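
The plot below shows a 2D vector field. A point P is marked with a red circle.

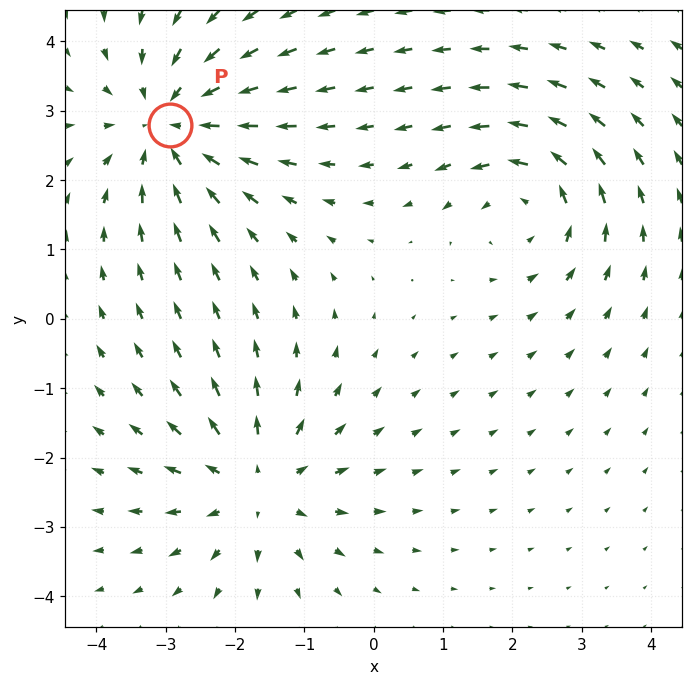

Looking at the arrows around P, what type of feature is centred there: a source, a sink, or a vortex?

At P (-2.9, 2.8) the arrows converge inward. Divergence about -4, curl ≈0 — negative divergence with near-zero curl is a sink.

sink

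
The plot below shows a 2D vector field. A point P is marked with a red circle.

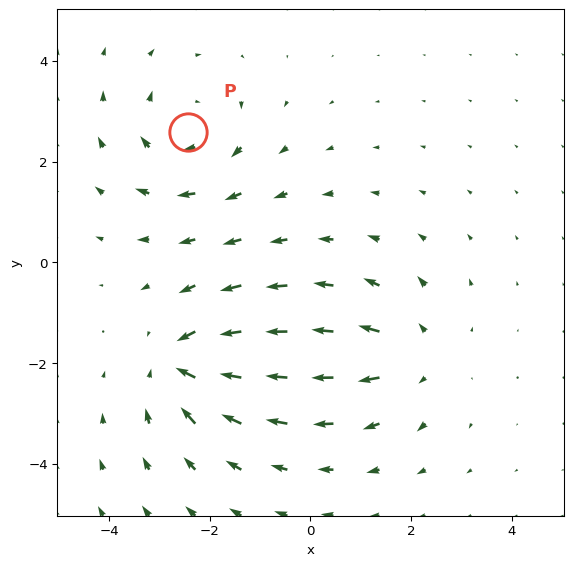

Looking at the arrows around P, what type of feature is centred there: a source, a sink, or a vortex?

At P (-2.4, 2.6) the arrows circulate clockwise. Divergence ≈0, curl about -4 — near-zero divergence with nonzero curl is a vortex.

vortex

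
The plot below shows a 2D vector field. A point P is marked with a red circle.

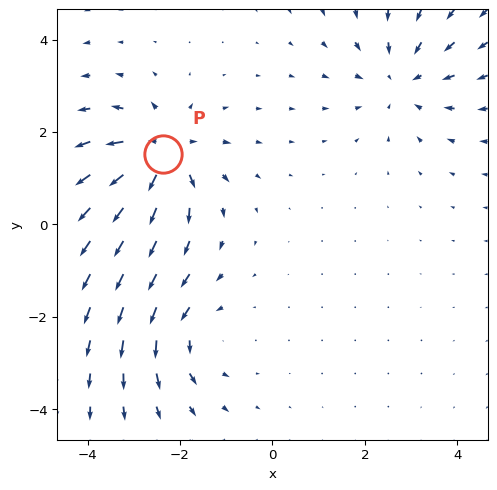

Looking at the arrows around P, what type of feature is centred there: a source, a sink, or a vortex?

source

At P (-2.4, 1.5) the arrows spread outward. Divergence about +4, curl ≈0 — positive divergence with near-zero curl is a source.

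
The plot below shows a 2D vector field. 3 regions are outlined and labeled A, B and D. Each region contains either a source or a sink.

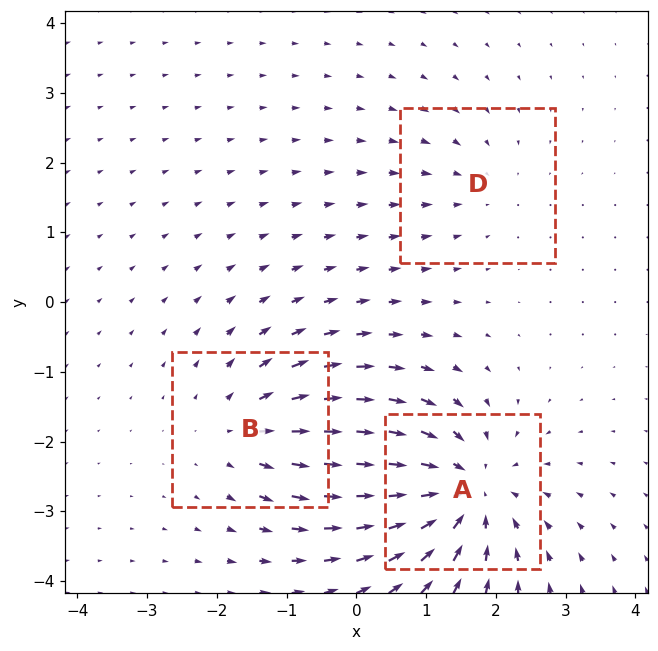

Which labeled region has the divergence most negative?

A

Divergence at each region's feature centre — A: about -5, B: about +3, D: about -2. Region A is most negative.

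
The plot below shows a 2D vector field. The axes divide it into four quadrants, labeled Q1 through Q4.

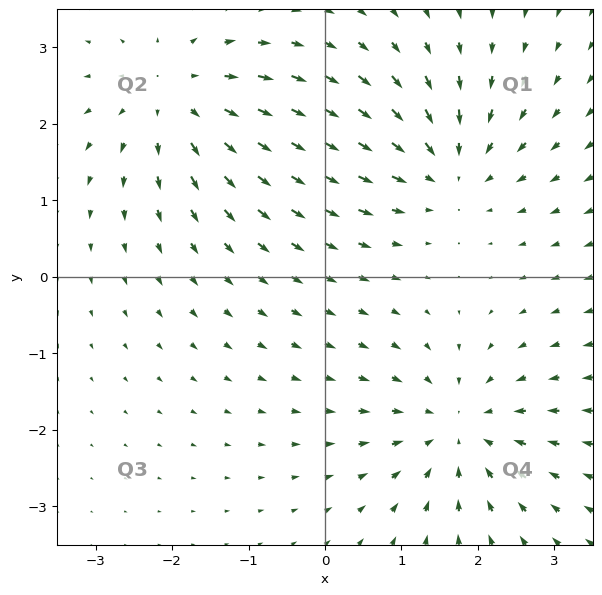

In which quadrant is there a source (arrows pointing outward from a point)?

The source sits at approximately (-1.9, 2.4), which lies in quadrant Q2. The divergence there is about +4, positive as expected for a source.

Q2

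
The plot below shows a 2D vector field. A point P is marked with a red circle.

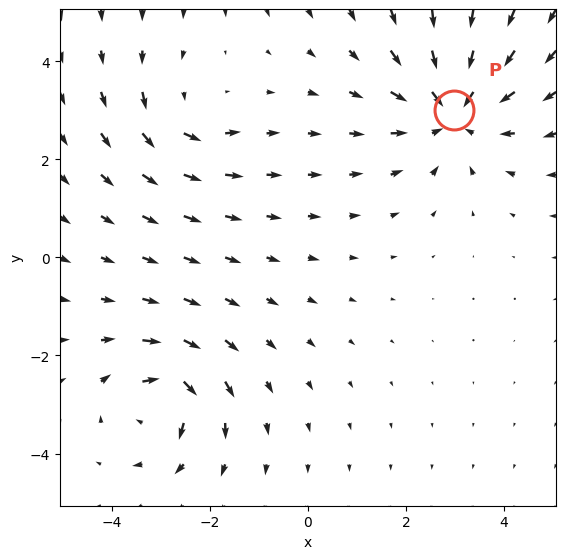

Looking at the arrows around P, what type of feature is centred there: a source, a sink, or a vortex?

sink

At P (3.0, 3.0) the arrows converge inward. Divergence about -4, curl ≈0 — negative divergence with near-zero curl is a sink.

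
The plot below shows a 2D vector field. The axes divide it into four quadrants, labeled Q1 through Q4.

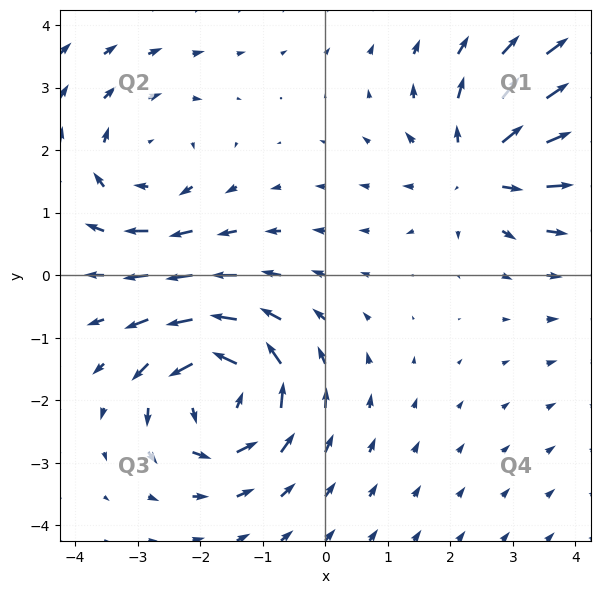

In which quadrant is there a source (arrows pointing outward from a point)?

Q1

The source sits at approximately (2.5, 1.7), which lies in quadrant Q1. The divergence there is about +3, positive as expected for a source.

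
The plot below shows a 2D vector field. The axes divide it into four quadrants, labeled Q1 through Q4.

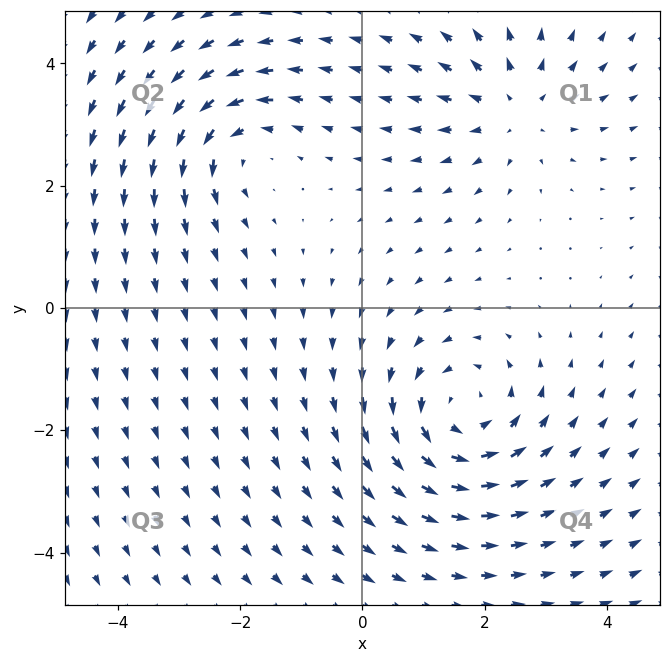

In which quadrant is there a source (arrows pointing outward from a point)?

The source sits at approximately (2.5, 3.3), which lies in quadrant Q1. The divergence there is about +3, positive as expected for a source.

Q1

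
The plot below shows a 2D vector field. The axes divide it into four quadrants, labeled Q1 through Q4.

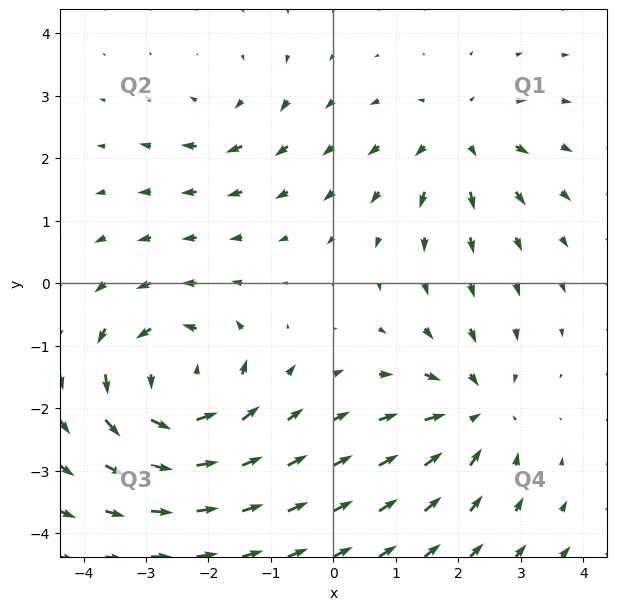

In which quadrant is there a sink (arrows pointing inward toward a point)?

The sink sits at approximately (2.3, -2.0), which lies in quadrant Q4. The divergence there is about -4, negative as expected for a sink.

Q4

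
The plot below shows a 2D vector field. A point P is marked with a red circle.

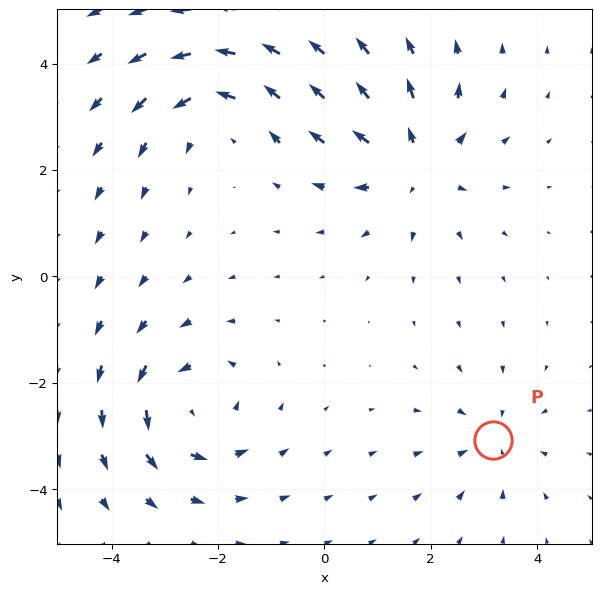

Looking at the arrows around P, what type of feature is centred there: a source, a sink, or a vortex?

At P (3.2, -3.1) the arrows converge inward. Divergence about -3, curl ≈0 — negative divergence with near-zero curl is a sink.

sink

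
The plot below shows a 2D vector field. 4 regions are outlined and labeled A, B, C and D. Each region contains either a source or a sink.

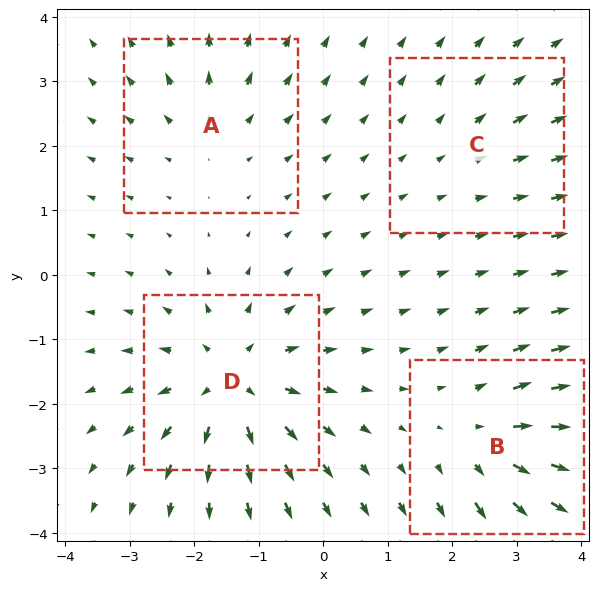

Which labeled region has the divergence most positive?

D

Divergence at each region's feature centre — A: about +3, B: about +5, C: about +2, D: about +6. Region D is most positive.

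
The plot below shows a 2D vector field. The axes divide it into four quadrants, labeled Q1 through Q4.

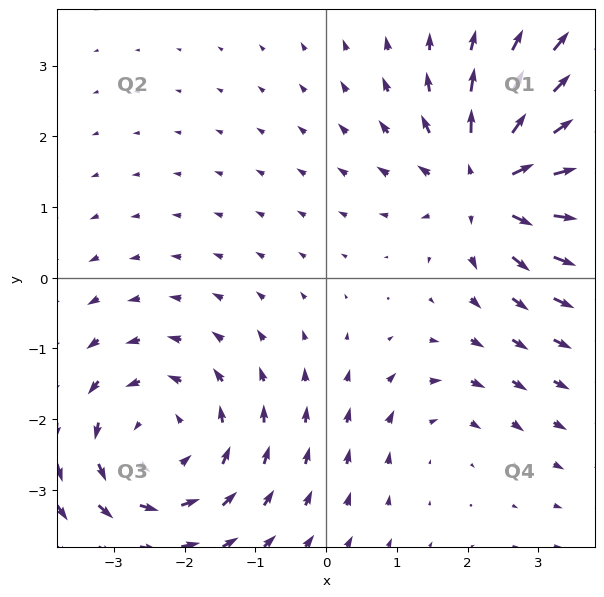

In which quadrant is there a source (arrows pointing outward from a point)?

Q1

The source sits at approximately (2.3, 1.3), which lies in quadrant Q1. The divergence there is about +6, positive as expected for a source.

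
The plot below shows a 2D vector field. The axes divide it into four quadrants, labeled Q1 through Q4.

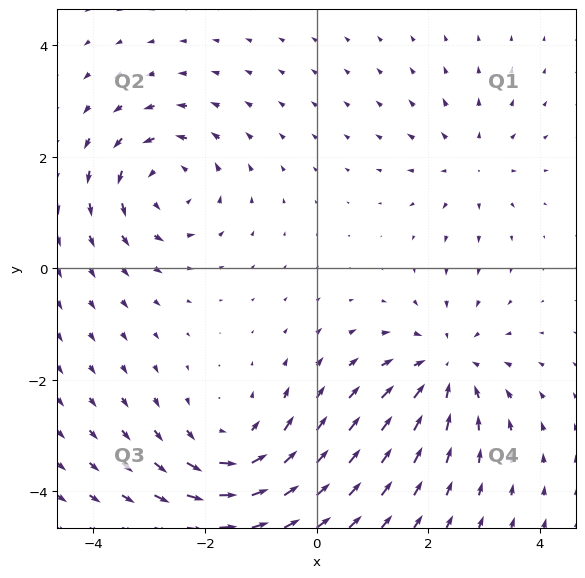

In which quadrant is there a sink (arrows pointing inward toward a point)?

Q4

The sink sits at approximately (2.3, -1.8), which lies in quadrant Q4. The divergence there is about -5, negative as expected for a sink.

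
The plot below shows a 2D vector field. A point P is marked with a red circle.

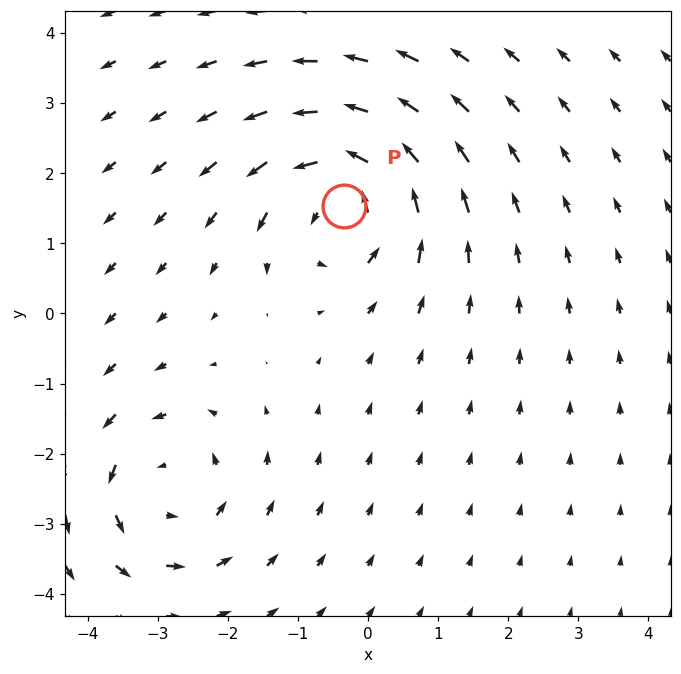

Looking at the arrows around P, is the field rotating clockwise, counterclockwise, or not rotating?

Near P at (-0.3, 1.5) the arrows circulate counterclockwise. The curl (z-component) there is about +6; positive curl means counterclockwise rotation.

counterclockwise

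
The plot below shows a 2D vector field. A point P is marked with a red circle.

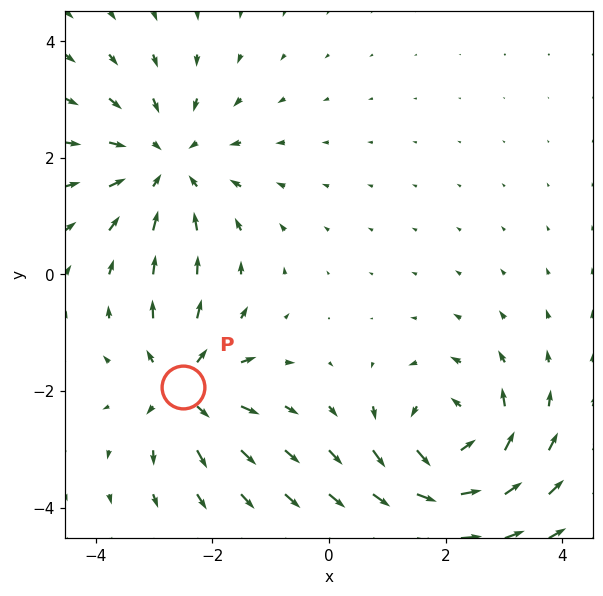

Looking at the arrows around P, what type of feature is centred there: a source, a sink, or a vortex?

source

At P (-2.5, -1.9) the arrows spread outward. Divergence about +5, curl ≈0 — positive divergence with near-zero curl is a source.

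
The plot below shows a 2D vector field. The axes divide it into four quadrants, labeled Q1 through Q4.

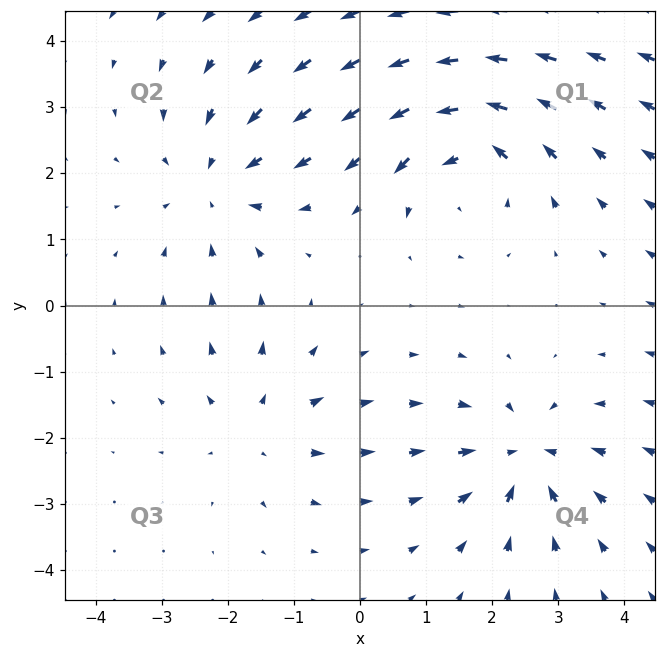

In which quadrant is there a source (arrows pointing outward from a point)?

Q3

The source sits at approximately (-1.5, -1.8), which lies in quadrant Q3. The divergence there is about +3, positive as expected for a source.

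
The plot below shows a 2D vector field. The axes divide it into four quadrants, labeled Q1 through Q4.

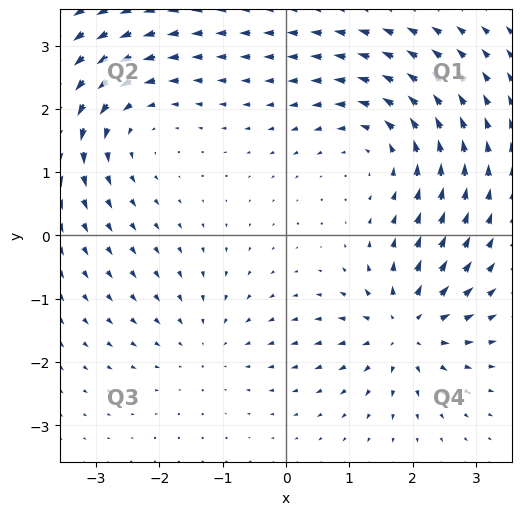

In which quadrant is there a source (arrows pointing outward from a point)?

Q4

The source sits at approximately (1.9, -1.5), which lies in quadrant Q4. The divergence there is about +6, positive as expected for a source.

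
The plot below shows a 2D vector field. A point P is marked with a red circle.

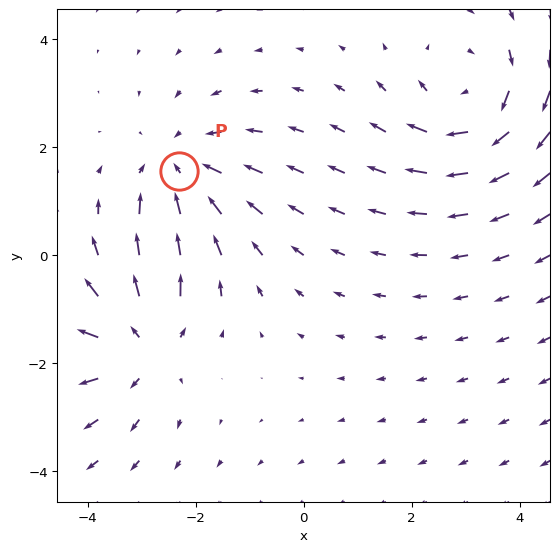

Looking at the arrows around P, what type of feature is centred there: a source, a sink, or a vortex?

sink

At P (-2.3, 1.6) the arrows converge inward. Divergence about -3, curl ≈0 — negative divergence with near-zero curl is a sink.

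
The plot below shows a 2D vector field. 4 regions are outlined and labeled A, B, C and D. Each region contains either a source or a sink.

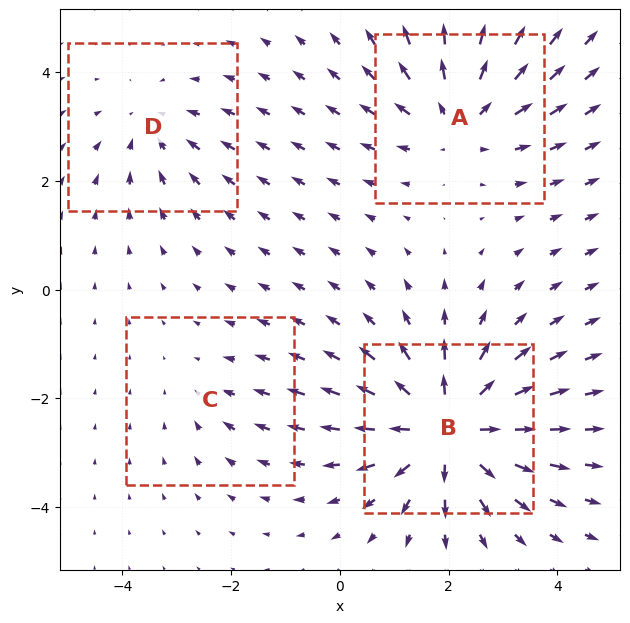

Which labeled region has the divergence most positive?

B

Divergence at each region's feature centre — A: about +4, B: about +6, C: about -2, D: about -3. Region B is most positive.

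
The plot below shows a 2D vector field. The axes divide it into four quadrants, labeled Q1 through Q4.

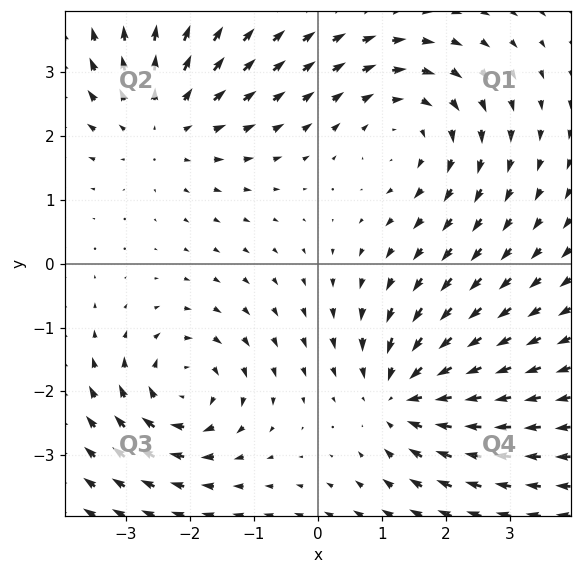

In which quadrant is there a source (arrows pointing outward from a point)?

Q2

The source sits at approximately (-2.4, 2.2), which lies in quadrant Q2. The divergence there is about +4, positive as expected for a source.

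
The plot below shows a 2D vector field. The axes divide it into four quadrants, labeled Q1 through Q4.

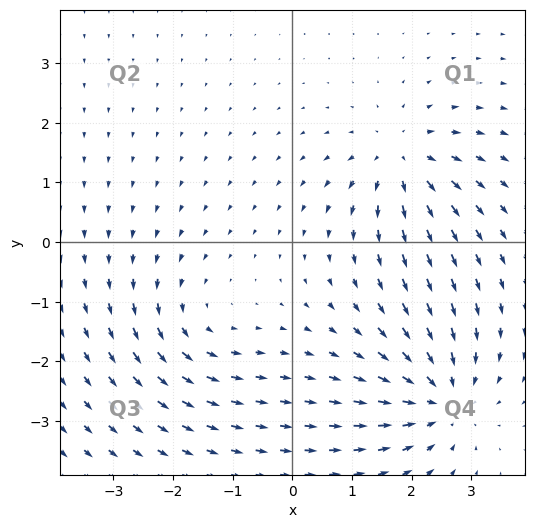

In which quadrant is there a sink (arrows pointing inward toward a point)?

The sink sits at approximately (2.5, -2.6), which lies in quadrant Q4. The divergence there is about -5, negative as expected for a sink.

Q4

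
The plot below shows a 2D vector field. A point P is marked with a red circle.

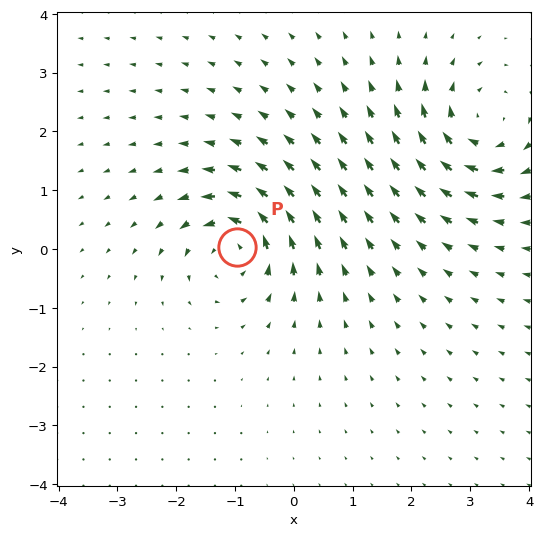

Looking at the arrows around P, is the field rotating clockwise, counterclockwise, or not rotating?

Near P at (-1.0, 0.0) the arrows circulate counterclockwise. The curl (z-component) there is about +6; positive curl means counterclockwise rotation.

counterclockwise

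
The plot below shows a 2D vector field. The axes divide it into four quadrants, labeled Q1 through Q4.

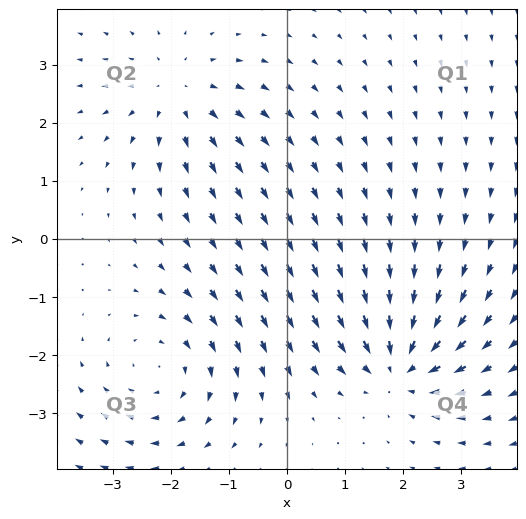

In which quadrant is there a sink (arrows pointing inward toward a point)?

Q4

The sink sits at approximately (1.9, -2.2), which lies in quadrant Q4. The divergence there is about -5, negative as expected for a sink.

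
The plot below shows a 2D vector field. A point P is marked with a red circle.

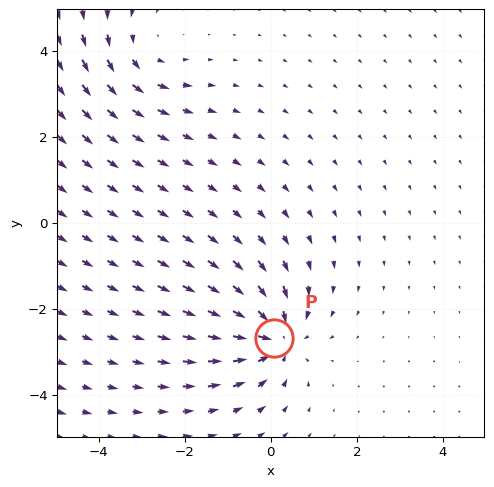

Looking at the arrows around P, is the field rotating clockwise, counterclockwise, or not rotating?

Near P at (0.1, -2.7) the arrows show no circulation. The curl there is ≈0.

not rotating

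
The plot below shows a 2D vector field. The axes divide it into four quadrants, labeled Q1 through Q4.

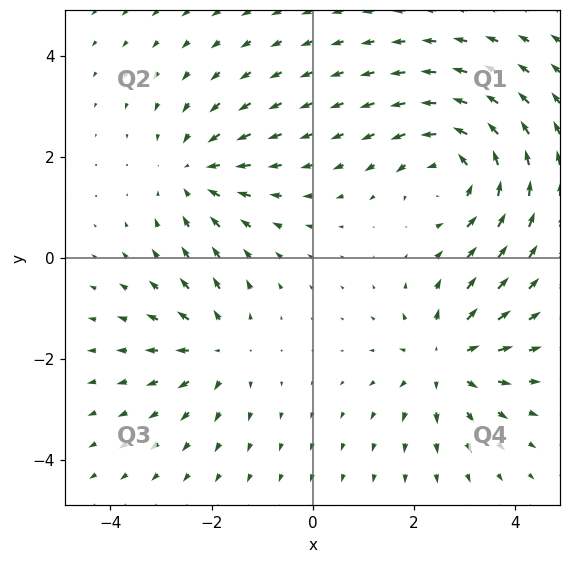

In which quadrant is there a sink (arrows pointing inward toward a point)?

Q2

The sink sits at approximately (-2.3, 1.7), which lies in quadrant Q2. The divergence there is about -3, negative as expected for a sink.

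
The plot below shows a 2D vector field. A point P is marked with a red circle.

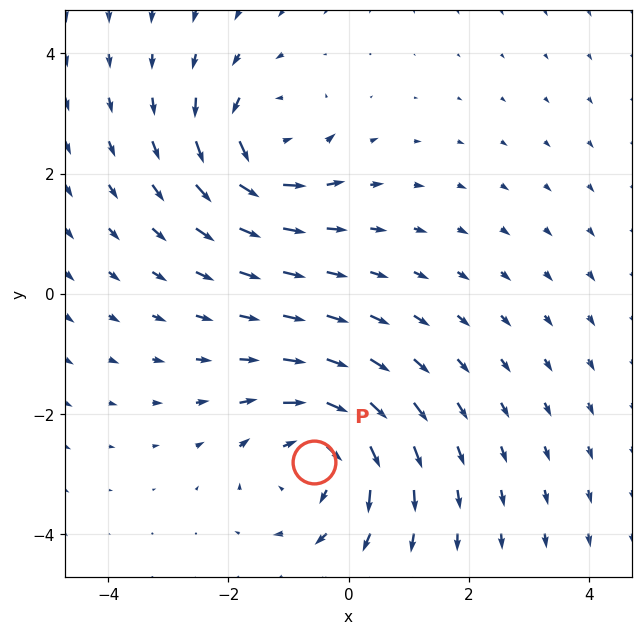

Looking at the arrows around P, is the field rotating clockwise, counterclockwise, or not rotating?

clockwise

Near P at (-0.6, -2.8) the arrows circulate clockwise. The curl (z-component) there is about -3; negative curl means clockwise rotation.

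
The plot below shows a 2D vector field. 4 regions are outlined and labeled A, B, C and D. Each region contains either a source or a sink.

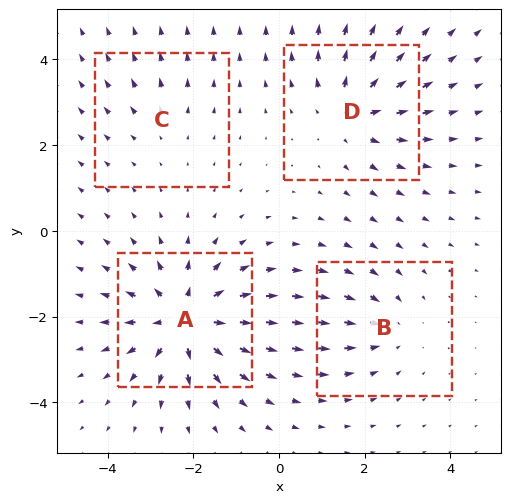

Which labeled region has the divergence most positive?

A

Divergence at each region's feature centre — A: about +7, B: about -3, C: about +2, D: about +4. Region A is most positive.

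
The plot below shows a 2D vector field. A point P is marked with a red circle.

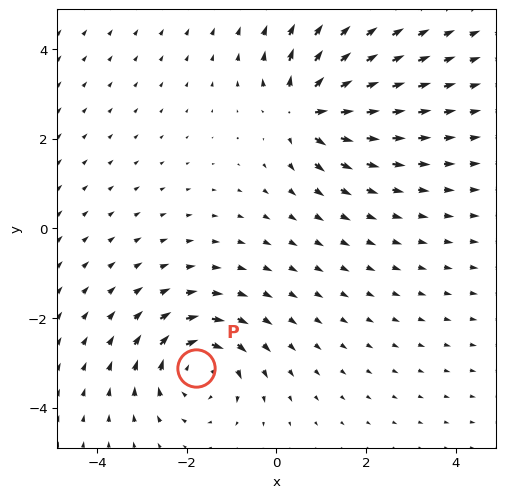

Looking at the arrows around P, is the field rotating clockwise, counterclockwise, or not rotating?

Near P at (-1.8, -3.1) the arrows circulate clockwise. The curl (z-component) there is about -3; negative curl means clockwise rotation.

clockwise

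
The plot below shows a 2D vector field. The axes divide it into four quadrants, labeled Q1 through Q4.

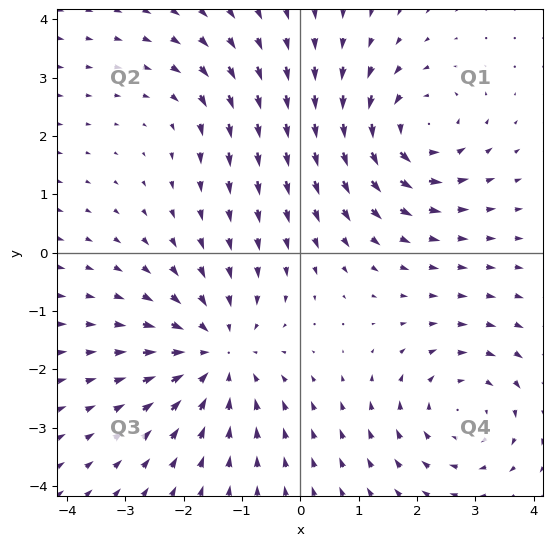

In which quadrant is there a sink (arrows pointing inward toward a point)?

Q3

The sink sits at approximately (-1.4, -1.7), which lies in quadrant Q3. The divergence there is about -4, negative as expected for a sink.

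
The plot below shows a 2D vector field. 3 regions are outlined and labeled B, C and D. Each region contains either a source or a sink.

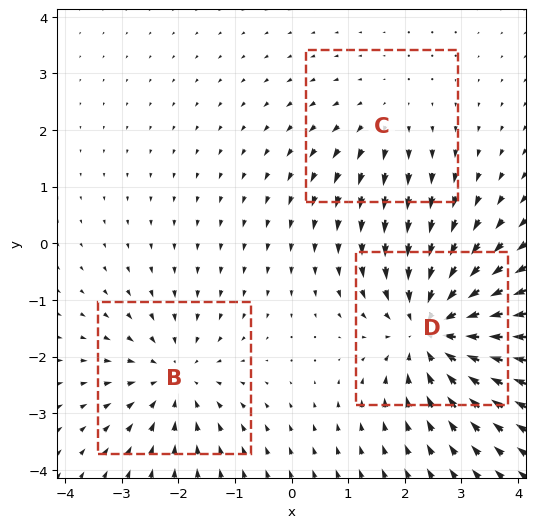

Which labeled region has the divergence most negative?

Divergence at each region's feature centre — B: about -3, C: about +2, D: about -4. Region D is most negative.

D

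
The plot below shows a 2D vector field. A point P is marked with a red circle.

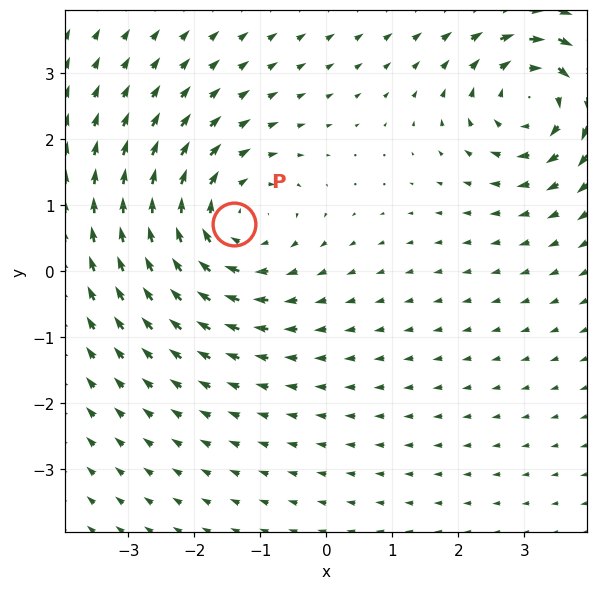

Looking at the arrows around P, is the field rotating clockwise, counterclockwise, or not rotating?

clockwise

Near P at (-1.4, 0.7) the arrows circulate clockwise. The curl (z-component) there is about -4; negative curl means clockwise rotation.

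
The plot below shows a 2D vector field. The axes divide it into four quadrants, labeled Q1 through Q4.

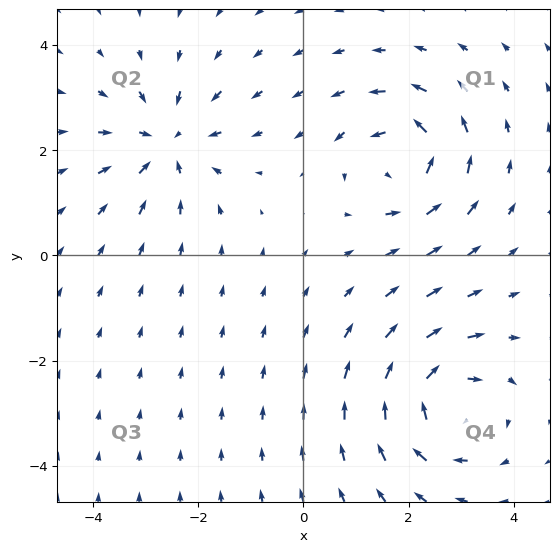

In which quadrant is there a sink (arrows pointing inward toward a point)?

Q2

The sink sits at approximately (-2.6, 2.1), which lies in quadrant Q2. The divergence there is about -4, negative as expected for a sink.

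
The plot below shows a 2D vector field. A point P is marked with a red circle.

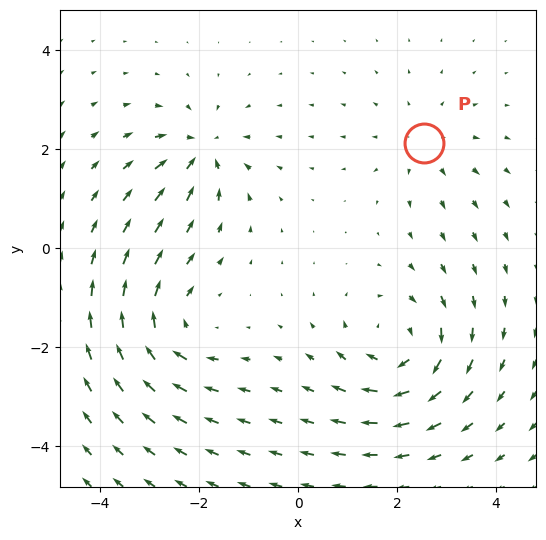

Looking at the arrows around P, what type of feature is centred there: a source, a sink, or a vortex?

At P (2.5, 2.1) the arrows spread outward. Divergence about +2, curl ≈0 — positive divergence with near-zero curl is a source.

source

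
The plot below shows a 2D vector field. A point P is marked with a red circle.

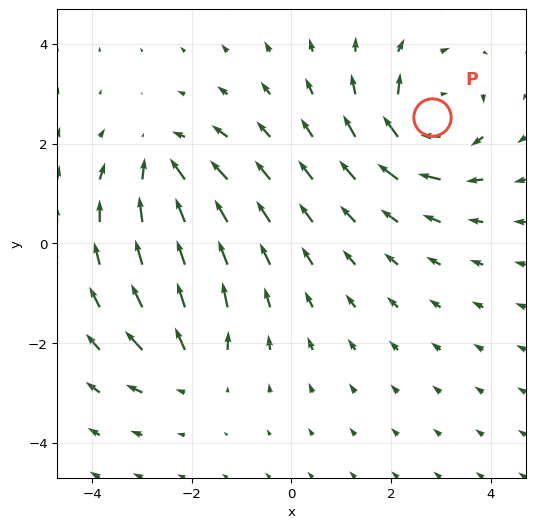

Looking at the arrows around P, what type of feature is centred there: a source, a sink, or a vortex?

At P (2.8, 2.5) the arrows circulate clockwise. Divergence ≈0, curl about -6 — near-zero divergence with nonzero curl is a vortex.

vortex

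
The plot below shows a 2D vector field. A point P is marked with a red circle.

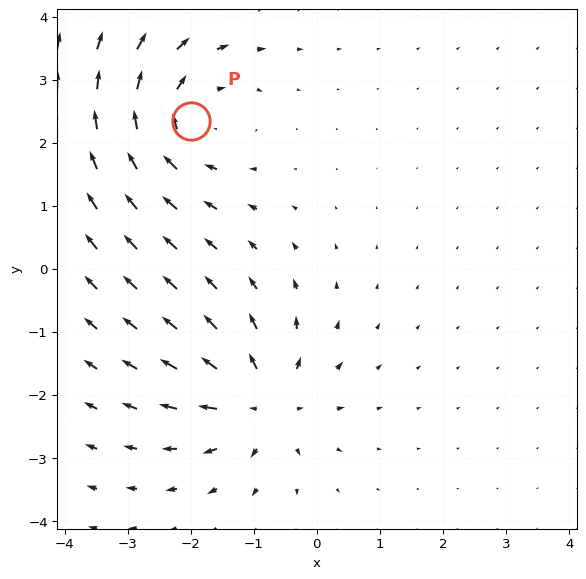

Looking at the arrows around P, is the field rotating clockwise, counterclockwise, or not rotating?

Near P at (-2.0, 2.3) the arrows circulate clockwise. The curl (z-component) there is about -3; negative curl means clockwise rotation.

clockwise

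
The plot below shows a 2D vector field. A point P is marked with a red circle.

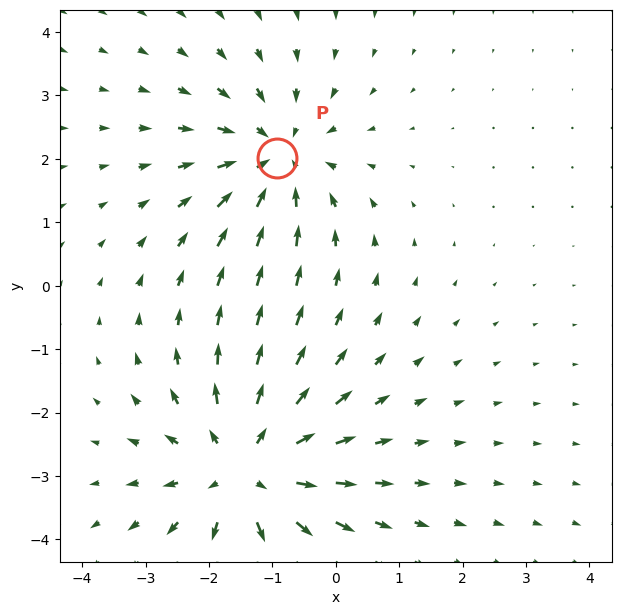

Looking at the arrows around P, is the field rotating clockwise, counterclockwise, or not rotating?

not rotating

Near P at (-0.9, 2.0) the arrows show no circulation. The curl there is ≈0.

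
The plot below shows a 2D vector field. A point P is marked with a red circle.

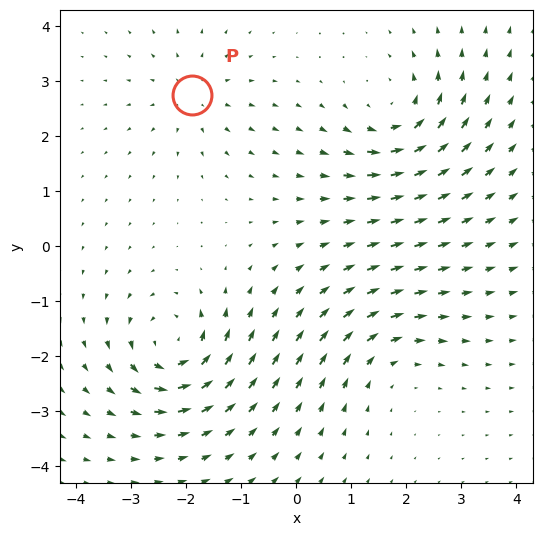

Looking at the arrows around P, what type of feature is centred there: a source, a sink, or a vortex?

At P (-1.9, 2.8) the arrows spread outward. Divergence about +3, curl ≈0 — positive divergence with near-zero curl is a source.

source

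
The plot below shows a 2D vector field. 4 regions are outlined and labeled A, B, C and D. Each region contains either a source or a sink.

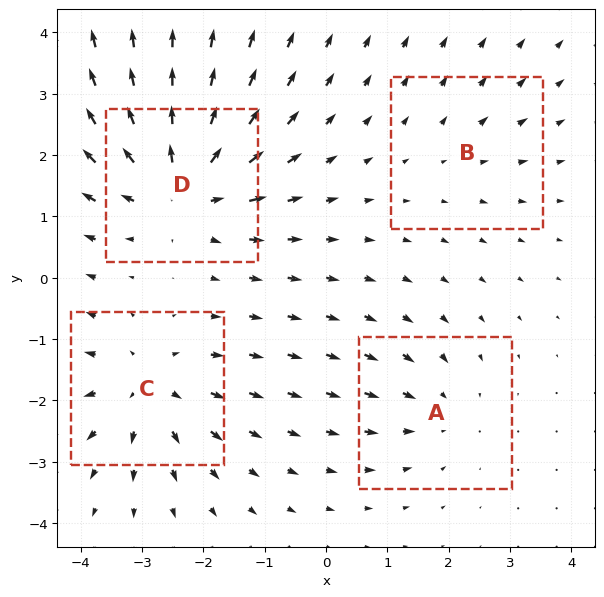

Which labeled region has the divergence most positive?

Divergence at each region's feature centre — A: about -3, B: about +2, C: about +5, D: about +7. Region D is most positive.

D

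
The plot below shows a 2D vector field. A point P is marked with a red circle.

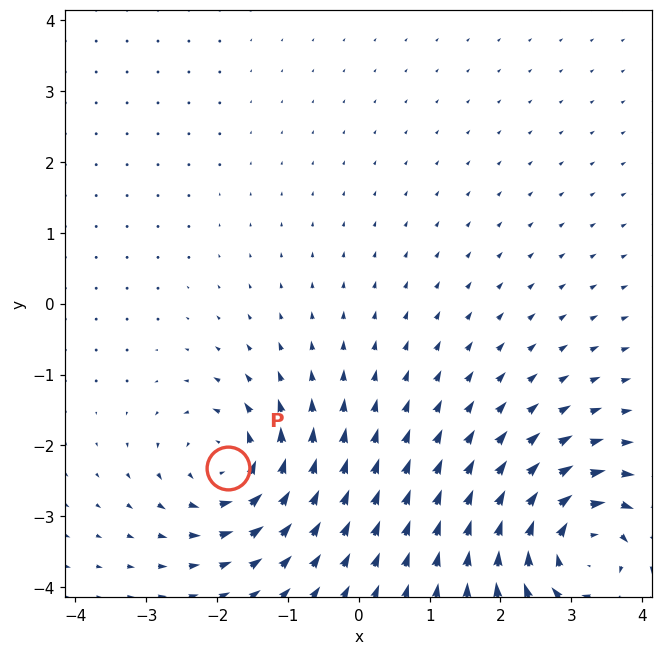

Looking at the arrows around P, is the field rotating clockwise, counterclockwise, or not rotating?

Near P at (-1.8, -2.3) the arrows circulate counterclockwise. The curl (z-component) there is about +6; positive curl means counterclockwise rotation.

counterclockwise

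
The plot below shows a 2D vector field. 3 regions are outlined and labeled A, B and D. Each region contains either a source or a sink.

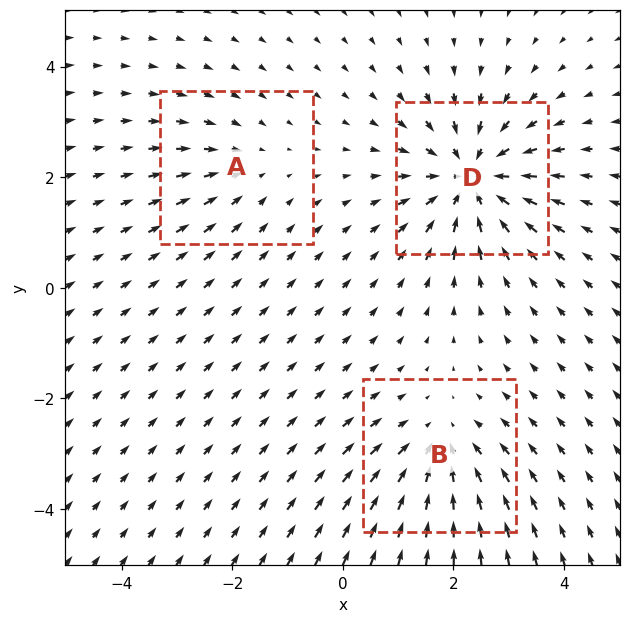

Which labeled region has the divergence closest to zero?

A

Divergence at each region's feature centre — A: about -2, B: about -3, D: about -5. Region A is closest to zero.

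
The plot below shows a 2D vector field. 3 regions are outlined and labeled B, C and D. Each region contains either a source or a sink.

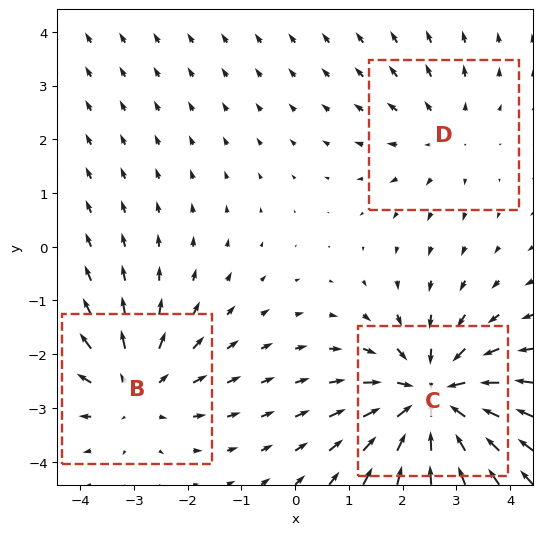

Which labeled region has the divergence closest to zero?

D

Divergence at each region's feature centre — B: about +3, C: about -4, D: about +2. Region D is closest to zero.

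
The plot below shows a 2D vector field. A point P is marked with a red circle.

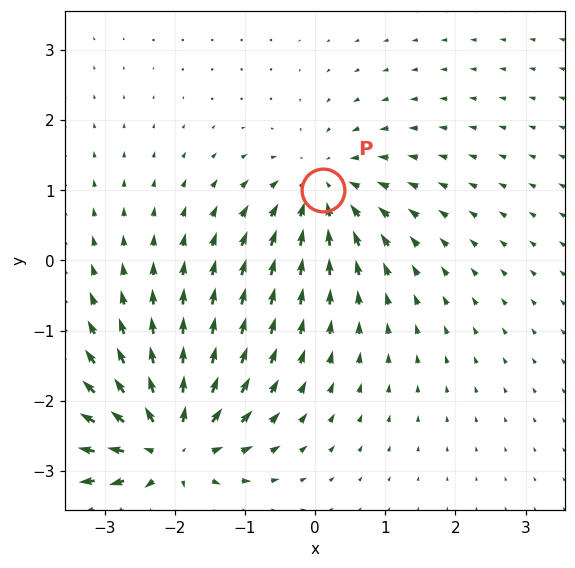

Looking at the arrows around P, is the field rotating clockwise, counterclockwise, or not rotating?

not rotating

Near P at (0.1, 1.0) the arrows show no circulation. The curl there is ≈0.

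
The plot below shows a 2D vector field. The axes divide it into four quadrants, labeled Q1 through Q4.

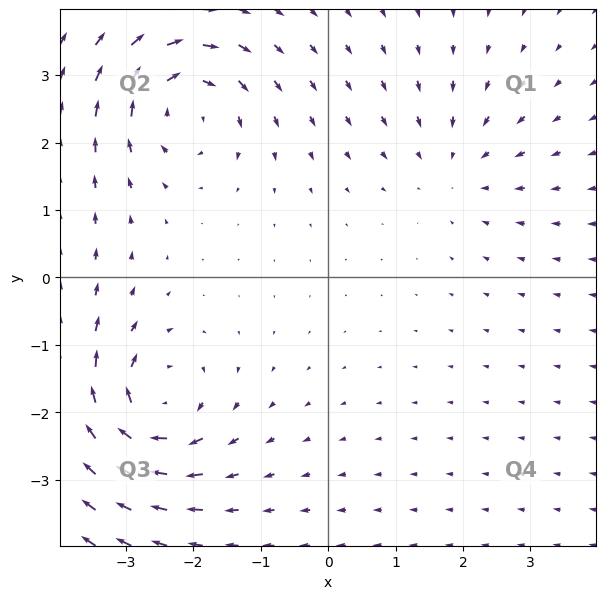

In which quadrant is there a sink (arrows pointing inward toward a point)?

Q1

The sink sits at approximately (1.9, 1.6), which lies in quadrant Q1. The divergence there is about -3, negative as expected for a sink.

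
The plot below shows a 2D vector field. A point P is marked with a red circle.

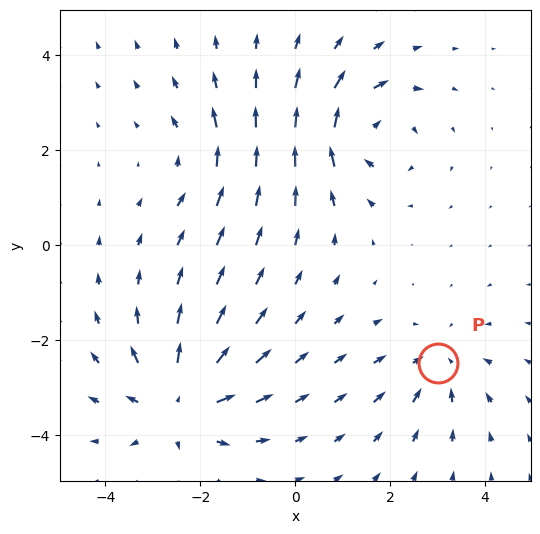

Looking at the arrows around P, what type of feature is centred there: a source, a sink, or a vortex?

sink

At P (3.0, -2.5) the arrows converge inward. Divergence about -3, curl ≈0 — negative divergence with near-zero curl is a sink.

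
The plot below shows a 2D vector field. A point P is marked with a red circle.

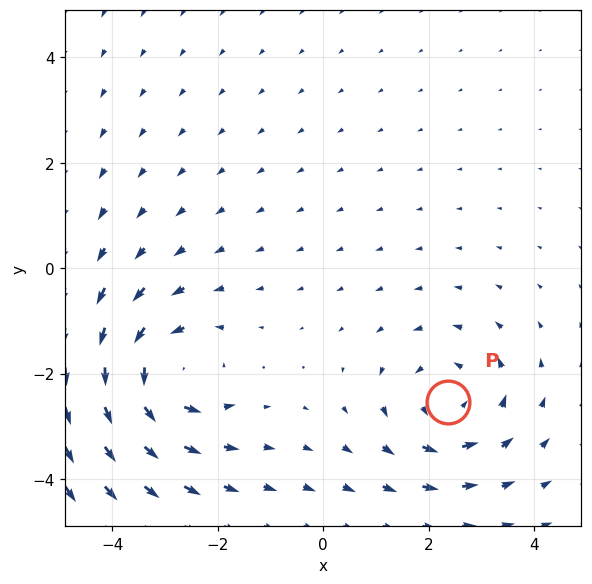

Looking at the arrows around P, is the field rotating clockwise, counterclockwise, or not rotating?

counterclockwise

Near P at (2.4, -2.5) the arrows circulate counterclockwise. The curl (z-component) there is about +3; positive curl means counterclockwise rotation.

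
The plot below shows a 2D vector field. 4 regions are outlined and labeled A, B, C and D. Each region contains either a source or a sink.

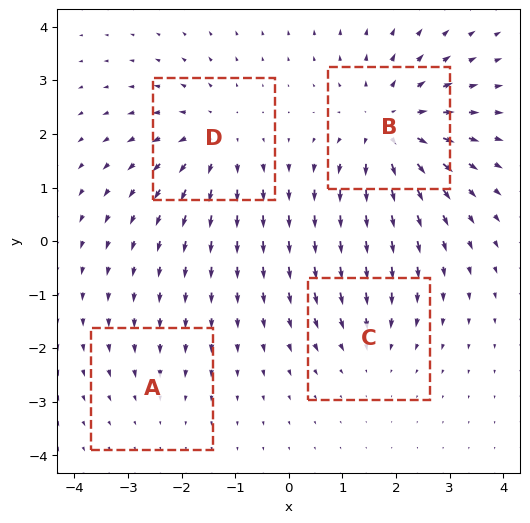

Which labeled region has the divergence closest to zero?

A

Divergence at each region's feature centre — A: about -2, B: about +6, C: about -3, D: about +4. Region A is closest to zero.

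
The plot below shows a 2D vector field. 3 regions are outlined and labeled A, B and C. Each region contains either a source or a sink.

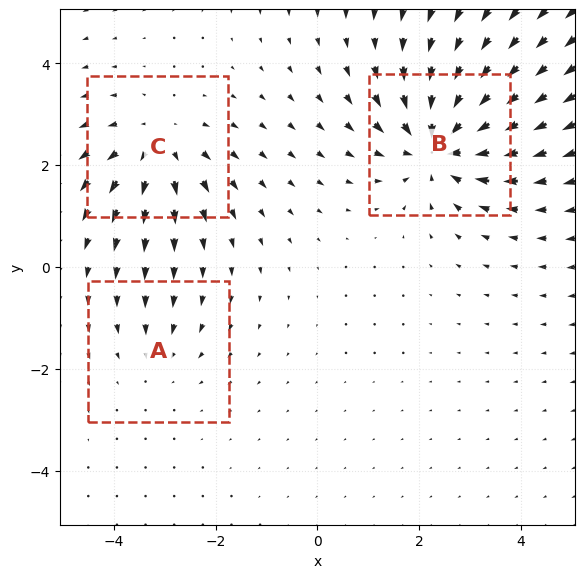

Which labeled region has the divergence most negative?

B

Divergence at each region's feature centre — A: about -2, B: about -5, C: about +3. Region B is most negative.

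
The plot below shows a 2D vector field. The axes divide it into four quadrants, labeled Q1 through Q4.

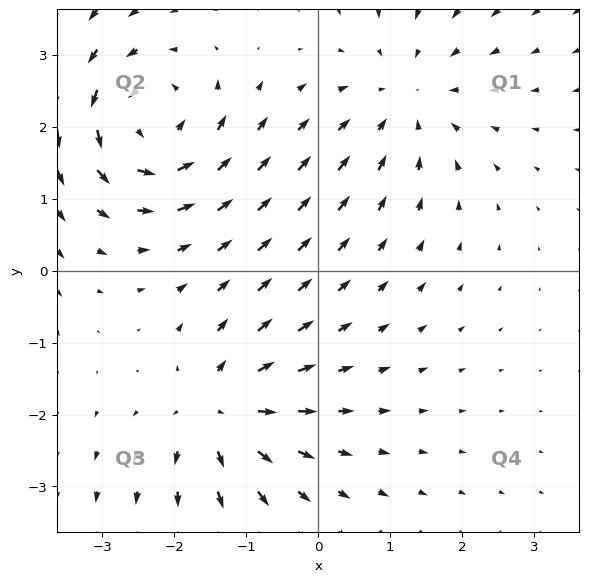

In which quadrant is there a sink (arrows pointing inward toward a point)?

The sink sits at approximately (1.2, 2.4), which lies in quadrant Q1. The divergence there is about -3, negative as expected for a sink.

Q1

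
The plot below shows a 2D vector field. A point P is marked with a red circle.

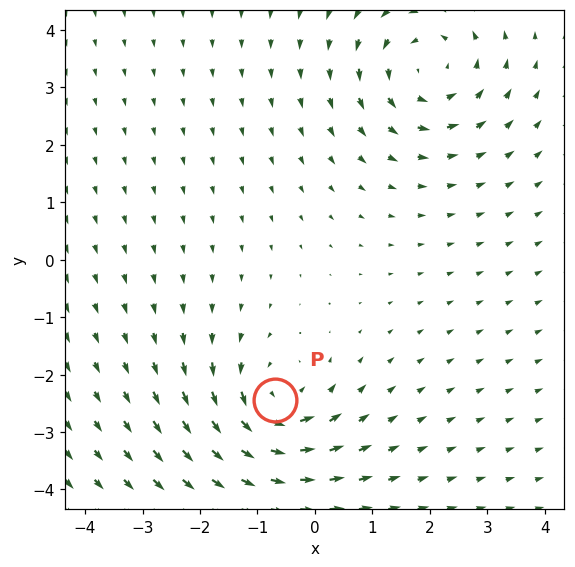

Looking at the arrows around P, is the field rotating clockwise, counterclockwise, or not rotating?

Near P at (-0.7, -2.4) the arrows circulate counterclockwise. The curl (z-component) there is about +3; positive curl means counterclockwise rotation.

counterclockwise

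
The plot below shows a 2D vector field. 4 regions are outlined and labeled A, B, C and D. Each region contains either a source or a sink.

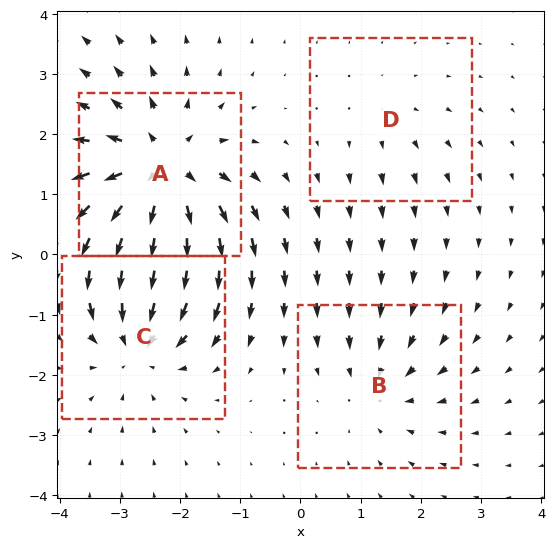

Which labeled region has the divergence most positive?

Divergence at each region's feature centre — A: about +7, B: about -3, C: about -5, D: about +2. Region A is most positive.

A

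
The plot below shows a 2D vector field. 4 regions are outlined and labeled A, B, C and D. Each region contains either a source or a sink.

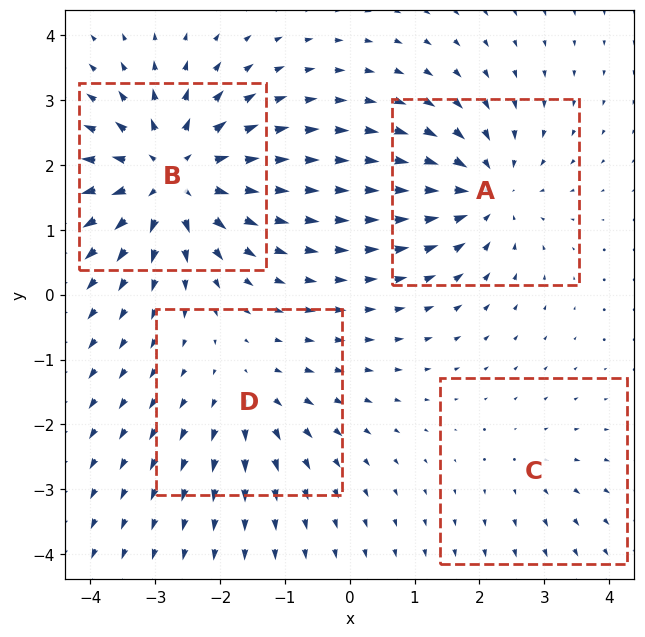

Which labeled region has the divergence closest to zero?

Divergence at each region's feature centre — A: about -5, B: about +7, C: about +2, D: about +3. Region C is closest to zero.

C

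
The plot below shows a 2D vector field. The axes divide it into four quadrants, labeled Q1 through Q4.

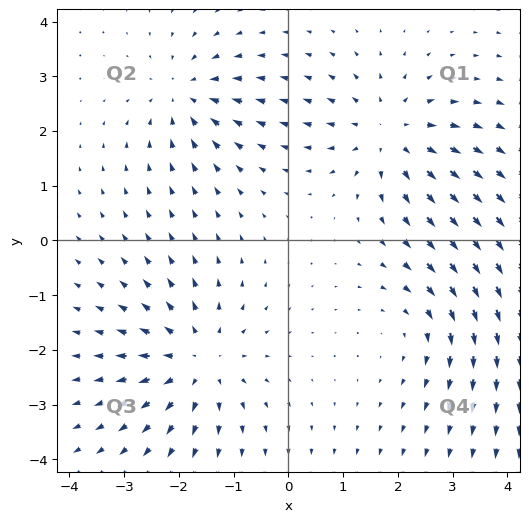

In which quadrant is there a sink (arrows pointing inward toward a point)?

The sink sits at approximately (-1.9, 2.7), which lies in quadrant Q2. The divergence there is about -4, negative as expected for a sink.

Q2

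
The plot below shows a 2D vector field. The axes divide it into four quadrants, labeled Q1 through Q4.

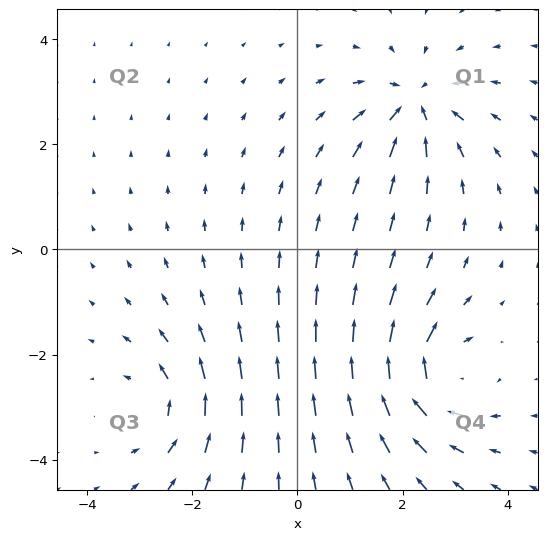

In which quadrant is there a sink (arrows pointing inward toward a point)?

The sink sits at approximately (2.2, 2.8), which lies in quadrant Q1. The divergence there is about -4, negative as expected for a sink.

Q1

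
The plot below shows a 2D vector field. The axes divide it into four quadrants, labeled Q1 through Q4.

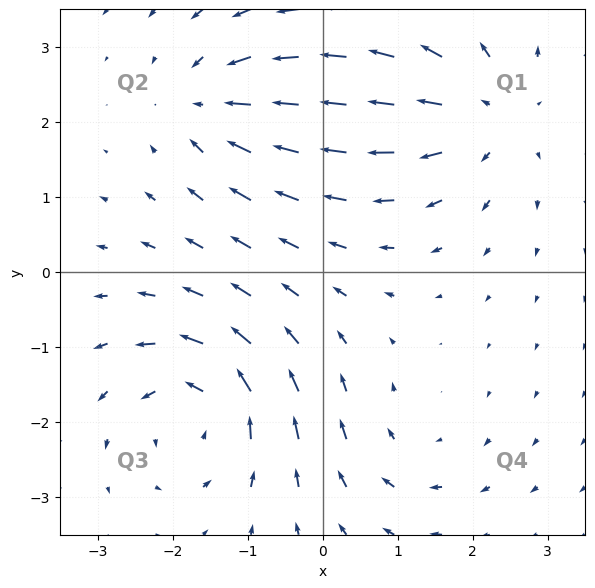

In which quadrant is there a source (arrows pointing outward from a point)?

Q1

The source sits at approximately (2.2, 2.1), which lies in quadrant Q1. The divergence there is about +4, positive as expected for a source.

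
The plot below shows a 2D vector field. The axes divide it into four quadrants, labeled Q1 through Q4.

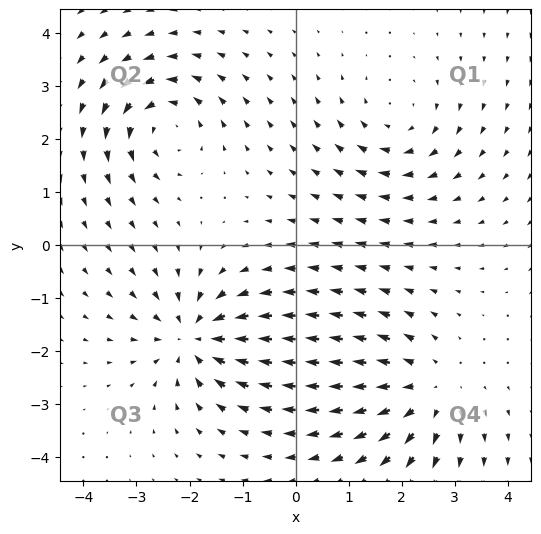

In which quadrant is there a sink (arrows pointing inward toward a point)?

Q3

The sink sits at approximately (-1.9, -1.7), which lies in quadrant Q3. The divergence there is about -6, negative as expected for a sink.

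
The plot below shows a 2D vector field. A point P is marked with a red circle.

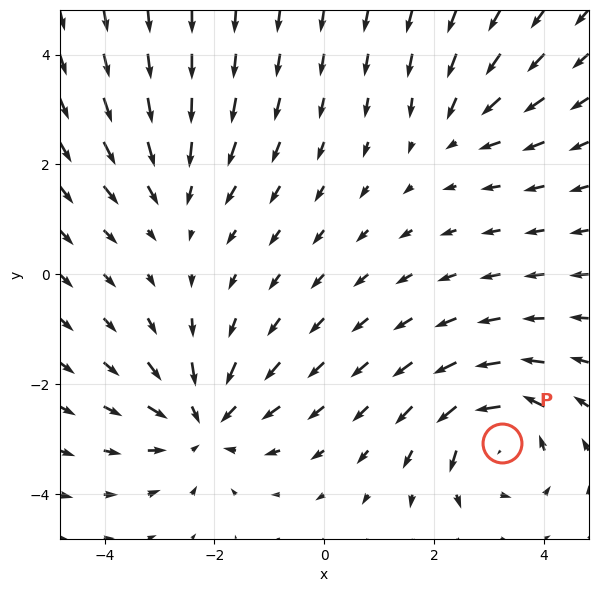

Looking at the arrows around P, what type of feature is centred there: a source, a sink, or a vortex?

vortex

At P (3.2, -3.1) the arrows circulate counterclockwise. Divergence ≈0, curl about +5 — near-zero divergence with nonzero curl is a vortex.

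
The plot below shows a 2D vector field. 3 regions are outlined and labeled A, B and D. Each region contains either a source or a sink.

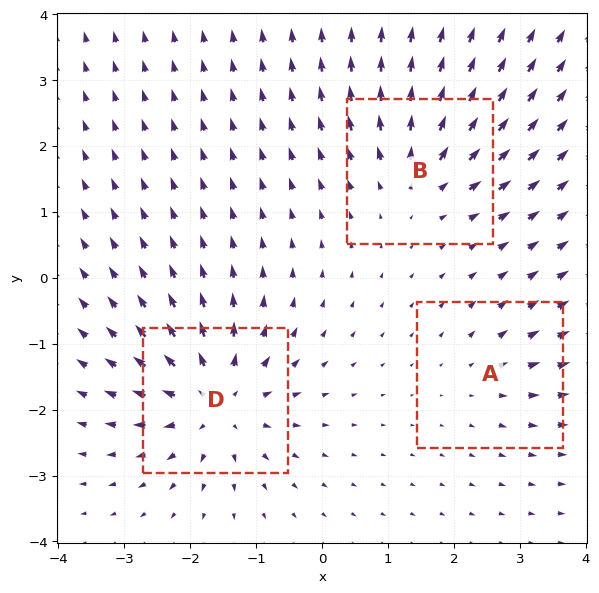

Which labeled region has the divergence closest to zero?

Divergence at each region's feature centre — A: about +2, B: about +4, D: about +6. Region A is closest to zero.

A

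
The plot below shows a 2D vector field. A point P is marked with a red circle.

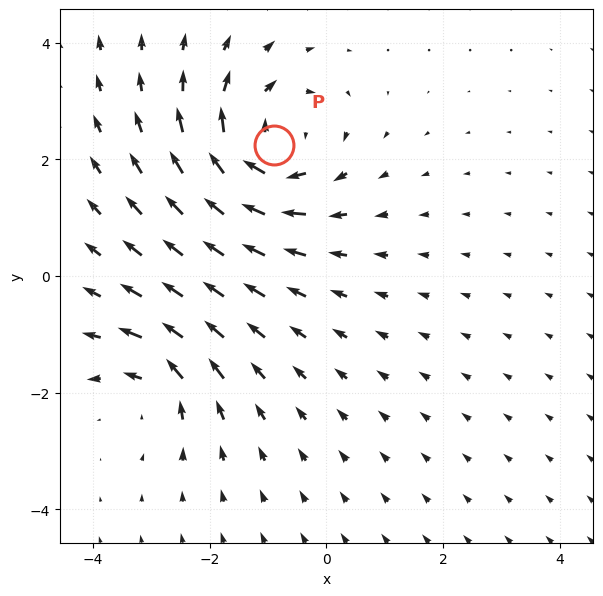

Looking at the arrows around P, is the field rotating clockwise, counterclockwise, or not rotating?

Near P at (-0.9, 2.2) the arrows circulate clockwise. The curl (z-component) there is about -5; negative curl means clockwise rotation.

clockwise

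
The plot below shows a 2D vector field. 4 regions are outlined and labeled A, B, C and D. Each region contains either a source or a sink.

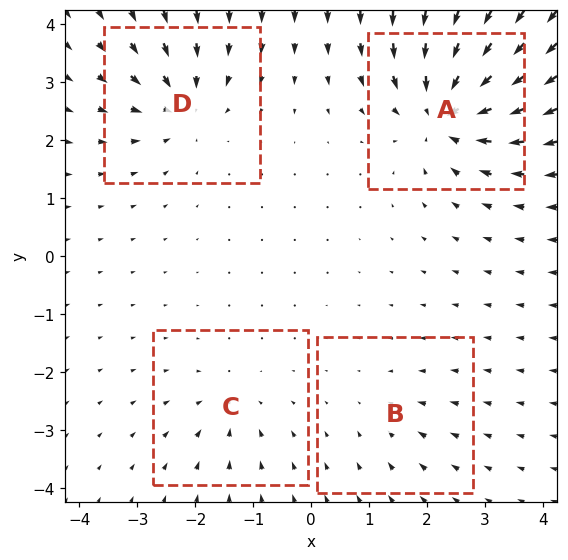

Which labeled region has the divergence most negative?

Divergence at each region's feature centre — A: about -9, B: about -2, C: about -4, D: about -6. Region A is most negative.

A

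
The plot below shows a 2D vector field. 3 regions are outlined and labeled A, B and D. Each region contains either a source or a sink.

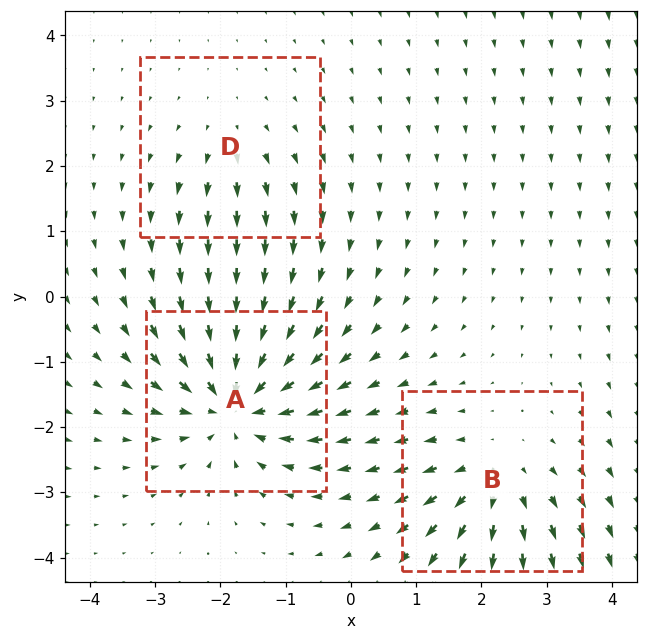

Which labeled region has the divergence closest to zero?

D

Divergence at each region's feature centre — A: about -5, B: about +4, D: about +2. Region D is closest to zero.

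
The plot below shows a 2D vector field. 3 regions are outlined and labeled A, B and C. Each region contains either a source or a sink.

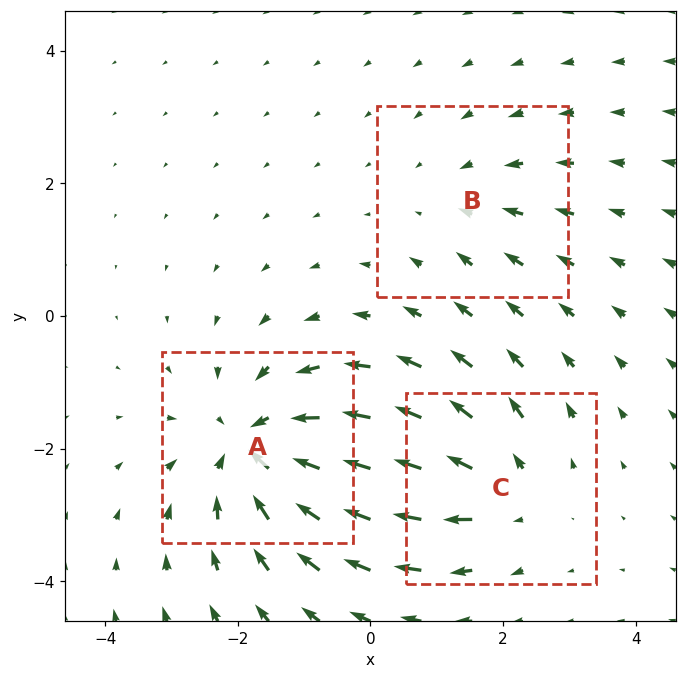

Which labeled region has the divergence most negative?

Divergence at each region's feature centre — A: about -4, B: about -2, C: about +3. Region A is most negative.

A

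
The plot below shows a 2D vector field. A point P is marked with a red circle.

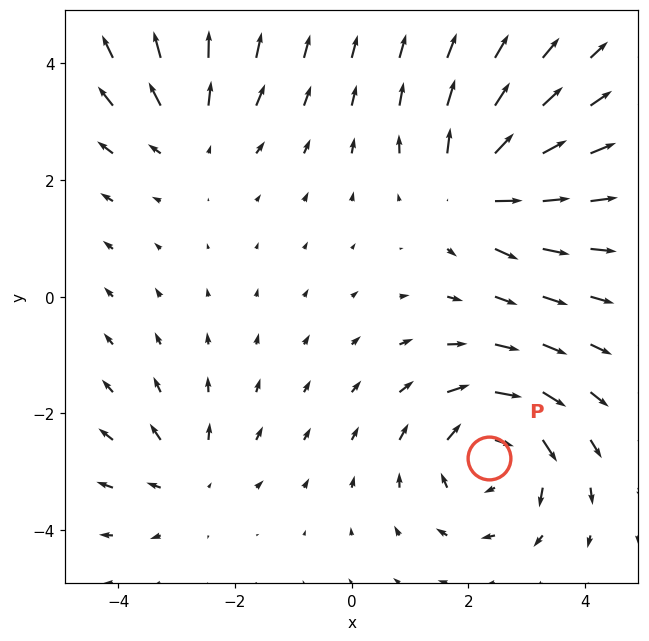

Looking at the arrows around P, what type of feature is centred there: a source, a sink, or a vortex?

At P (2.4, -2.8) the arrows circulate clockwise. Divergence ≈0, curl about -5 — near-zero divergence with nonzero curl is a vortex.

vortex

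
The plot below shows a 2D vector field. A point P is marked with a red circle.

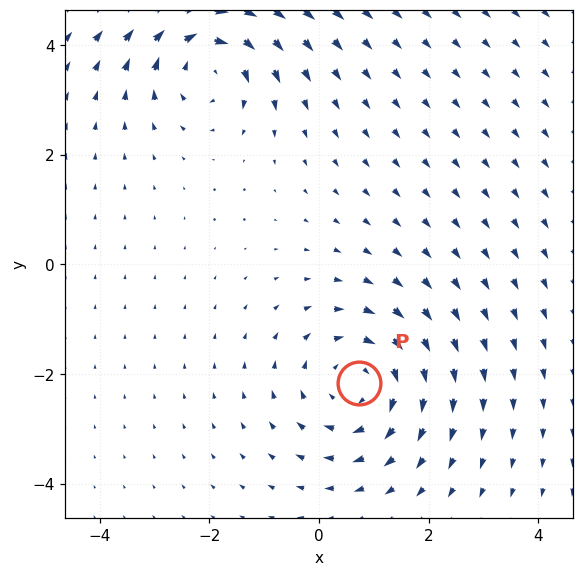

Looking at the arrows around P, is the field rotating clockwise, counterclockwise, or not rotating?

clockwise

Near P at (0.7, -2.2) the arrows circulate clockwise. The curl (z-component) there is about -3; negative curl means clockwise rotation.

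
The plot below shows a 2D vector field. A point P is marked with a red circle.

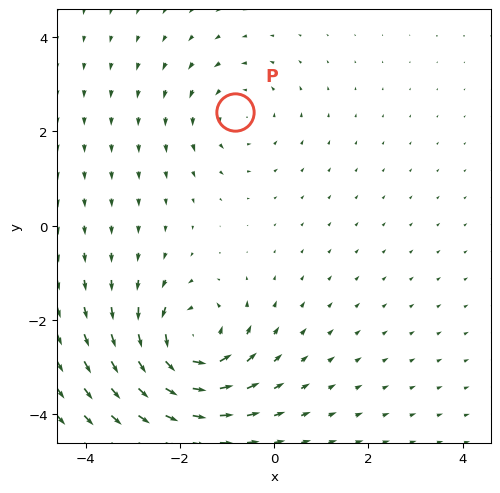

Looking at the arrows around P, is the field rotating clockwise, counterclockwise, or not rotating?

counterclockwise

Near P at (-0.8, 2.4) the arrows circulate counterclockwise. The curl (z-component) there is about +2; positive curl means counterclockwise rotation.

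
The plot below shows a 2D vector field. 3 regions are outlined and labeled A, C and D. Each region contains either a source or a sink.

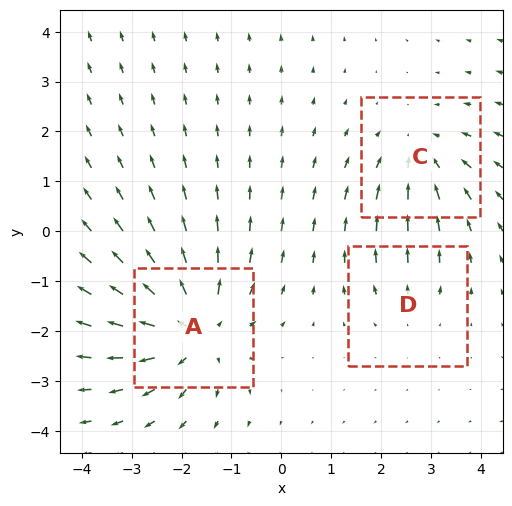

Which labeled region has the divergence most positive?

Divergence at each region's feature centre — A: about +5, C: about -3, D: about +2. Region A is most positive.

A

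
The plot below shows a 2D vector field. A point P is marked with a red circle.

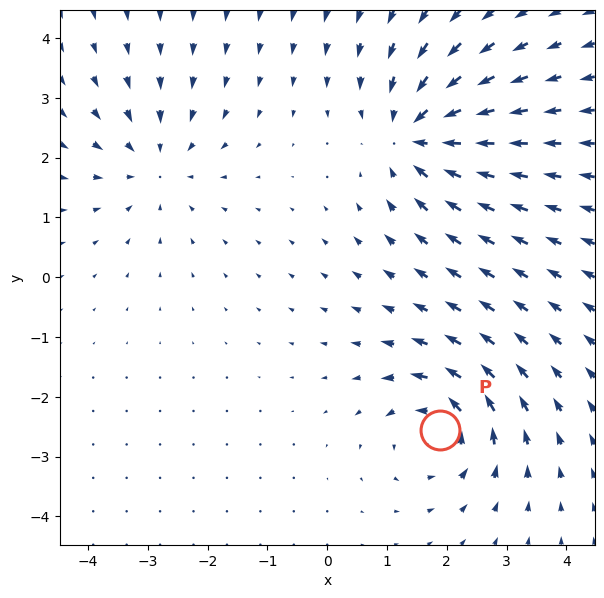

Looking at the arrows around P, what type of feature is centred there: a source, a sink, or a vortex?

vortex

At P (1.9, -2.6) the arrows circulate counterclockwise. Divergence ≈0, curl about +5 — near-zero divergence with nonzero curl is a vortex.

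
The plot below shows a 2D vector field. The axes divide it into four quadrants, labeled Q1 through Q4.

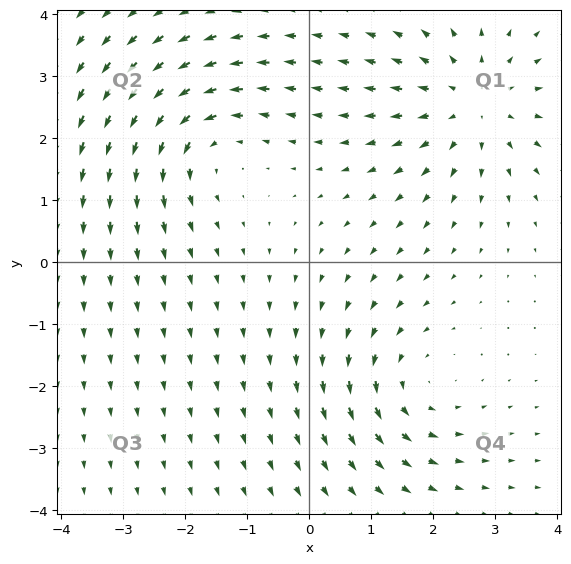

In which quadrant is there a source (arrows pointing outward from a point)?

Q1

The source sits at approximately (2.7, 2.6), which lies in quadrant Q1. The divergence there is about +3, positive as expected for a source.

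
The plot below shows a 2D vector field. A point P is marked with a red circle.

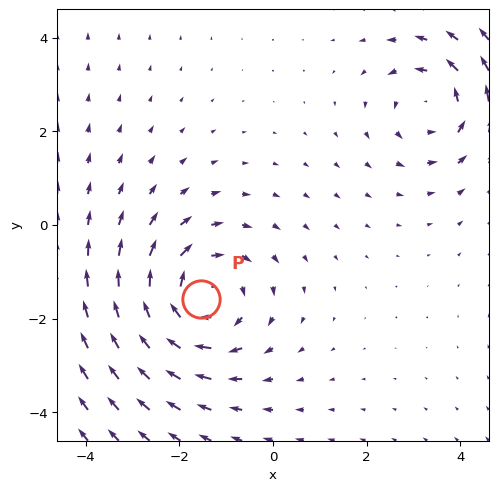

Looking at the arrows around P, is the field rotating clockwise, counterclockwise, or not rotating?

Near P at (-1.5, -1.6) the arrows circulate clockwise. The curl (z-component) there is about -4; negative curl means clockwise rotation.

clockwise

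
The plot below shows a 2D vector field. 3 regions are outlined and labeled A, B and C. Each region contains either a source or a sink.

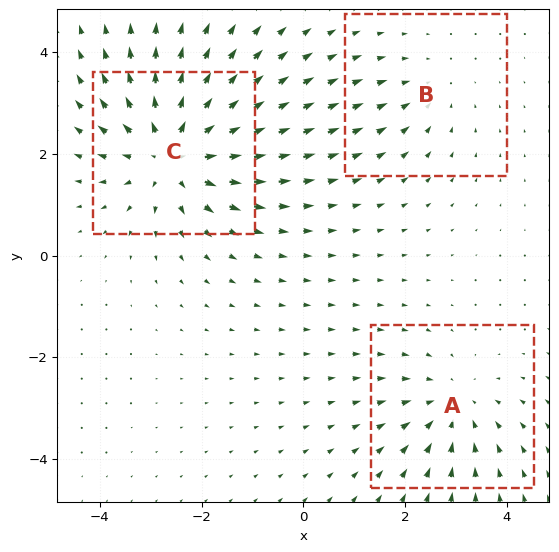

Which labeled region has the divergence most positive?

C

Divergence at each region's feature centre — A: about -3, B: about -2, C: about +4. Region C is most positive.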